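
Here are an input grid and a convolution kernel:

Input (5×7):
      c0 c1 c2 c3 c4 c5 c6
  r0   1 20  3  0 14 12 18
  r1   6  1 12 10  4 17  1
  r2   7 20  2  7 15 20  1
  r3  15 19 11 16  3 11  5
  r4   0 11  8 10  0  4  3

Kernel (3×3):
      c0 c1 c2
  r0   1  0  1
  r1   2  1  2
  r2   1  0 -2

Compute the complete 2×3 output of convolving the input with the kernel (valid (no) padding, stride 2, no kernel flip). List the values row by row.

44 31 72
64 69 37

Output[0,0]: The receptive field on the input at this output position is [1 20 3 / 6 1 12 / 7 20 2]. Elementwise product with the kernel and sum: 1·1 + 3·1 + 6·2 + 1·1 + 12·2 + 7·1 + 2·-2.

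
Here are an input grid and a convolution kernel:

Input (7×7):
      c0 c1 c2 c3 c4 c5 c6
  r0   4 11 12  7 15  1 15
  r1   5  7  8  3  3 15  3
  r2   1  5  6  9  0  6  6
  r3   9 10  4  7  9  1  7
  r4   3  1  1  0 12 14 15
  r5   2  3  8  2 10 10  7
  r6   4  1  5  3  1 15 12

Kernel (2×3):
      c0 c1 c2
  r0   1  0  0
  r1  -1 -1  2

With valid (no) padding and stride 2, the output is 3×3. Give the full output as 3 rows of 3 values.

8 7 3
-10 13 4
14 11 6

Output[0,0]: The receptive field on the input at this output position is [4 11 12 / 5 7 8]. Elementwise product with the kernel and sum: 4·1 + 5·-1 + 7·-1 + 8·2.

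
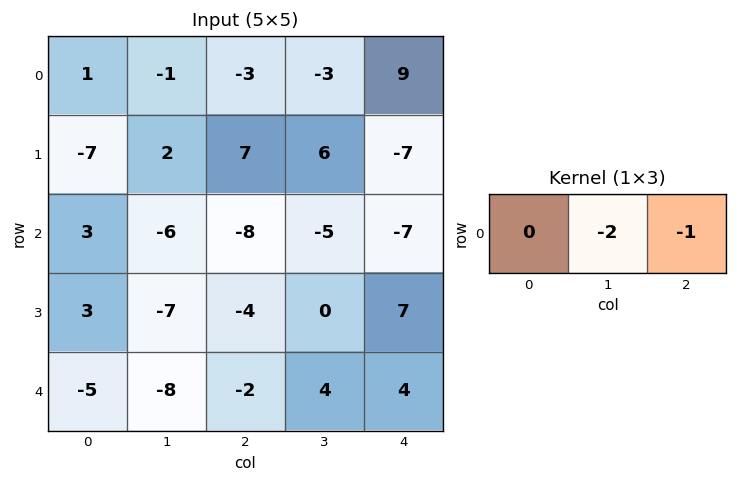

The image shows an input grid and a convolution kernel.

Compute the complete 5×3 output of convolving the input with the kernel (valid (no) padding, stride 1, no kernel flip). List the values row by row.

Output[0,0]: The receptive field on the input at this output position is [1 -1 -3]. Elementwise product with the kernel and sum: -1·-2 + -3·-1.

5 9 -3
-11 -20 -5
20 21 17
18 8 -7
18 0 -12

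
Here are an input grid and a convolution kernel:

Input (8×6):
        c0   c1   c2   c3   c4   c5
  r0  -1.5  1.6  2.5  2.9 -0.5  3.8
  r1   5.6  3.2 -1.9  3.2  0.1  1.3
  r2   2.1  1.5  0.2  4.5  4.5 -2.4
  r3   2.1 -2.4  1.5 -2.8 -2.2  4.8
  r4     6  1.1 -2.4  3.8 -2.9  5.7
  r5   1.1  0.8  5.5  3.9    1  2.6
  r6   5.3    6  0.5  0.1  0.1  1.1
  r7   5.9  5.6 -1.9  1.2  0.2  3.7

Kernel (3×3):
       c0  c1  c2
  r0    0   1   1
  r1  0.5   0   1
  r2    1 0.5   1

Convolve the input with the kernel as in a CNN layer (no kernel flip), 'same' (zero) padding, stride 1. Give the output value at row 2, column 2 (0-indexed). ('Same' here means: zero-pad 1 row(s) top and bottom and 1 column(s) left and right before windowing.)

The receptive field on the zero-padded input at this output position is [3.2 -1.9 3.2 / 1.5 0.2 4.5 / -2.4 1.5 -2.8]. Elementwise product with the kernel and sum: -1.9·1 + 3.2·1 + 1.5·0.5 + 4.5·1 + -2.4·1 + 1.5·0.5 + -2.8·1.

2.1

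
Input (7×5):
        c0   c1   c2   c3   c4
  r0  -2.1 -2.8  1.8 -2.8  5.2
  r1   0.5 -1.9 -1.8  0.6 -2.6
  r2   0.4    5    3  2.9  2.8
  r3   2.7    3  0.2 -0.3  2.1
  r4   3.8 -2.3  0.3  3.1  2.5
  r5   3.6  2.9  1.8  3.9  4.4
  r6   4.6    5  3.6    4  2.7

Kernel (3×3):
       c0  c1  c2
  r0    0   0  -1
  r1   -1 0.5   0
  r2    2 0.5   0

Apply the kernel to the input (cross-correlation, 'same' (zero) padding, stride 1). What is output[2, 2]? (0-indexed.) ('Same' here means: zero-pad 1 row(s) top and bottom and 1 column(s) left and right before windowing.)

2

The receptive field on the zero-padded input at this output position is [-1.9 -1.8 0.6 / 5 3 2.9 / 3 0.2 -0.3]. Elementwise product with the kernel and sum: 0.6·-1 + 5·-1 + 3·0.5 + 3·2 + 0.2·0.5.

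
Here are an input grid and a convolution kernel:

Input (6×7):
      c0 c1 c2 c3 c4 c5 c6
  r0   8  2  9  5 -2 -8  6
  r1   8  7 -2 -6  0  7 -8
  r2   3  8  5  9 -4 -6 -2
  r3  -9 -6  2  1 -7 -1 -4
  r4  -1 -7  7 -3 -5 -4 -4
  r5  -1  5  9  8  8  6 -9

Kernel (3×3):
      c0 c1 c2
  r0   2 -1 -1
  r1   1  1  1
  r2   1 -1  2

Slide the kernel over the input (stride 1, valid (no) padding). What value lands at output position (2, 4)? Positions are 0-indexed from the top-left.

-21

The receptive field on the input at this output position is [-4 -6 -2 / -7 -1 -4 / -5 -4 -4]. Elementwise product with the kernel and sum: -4·2 + -6·-1 + -2·-1 + -7·1 + -1·1 + -4·1 + -5·1 + -4·-1 + -4·2.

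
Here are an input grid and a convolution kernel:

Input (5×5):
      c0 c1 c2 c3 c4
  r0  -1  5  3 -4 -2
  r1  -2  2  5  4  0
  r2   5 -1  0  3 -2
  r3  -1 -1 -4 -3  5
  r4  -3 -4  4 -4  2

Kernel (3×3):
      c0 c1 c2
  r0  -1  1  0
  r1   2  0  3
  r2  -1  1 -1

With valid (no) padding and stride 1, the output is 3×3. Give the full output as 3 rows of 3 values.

11 12 8
18 10 -11
-25 2 0

Output[0,0]: The receptive field on the input at this output position is [-1 5 3 / -2 2 5 / 5 -1 0]. Elementwise product with the kernel and sum: -1·-1 + 5·1 + -2·2 + 5·3 + 5·-1 + -1·1 + 0·-1.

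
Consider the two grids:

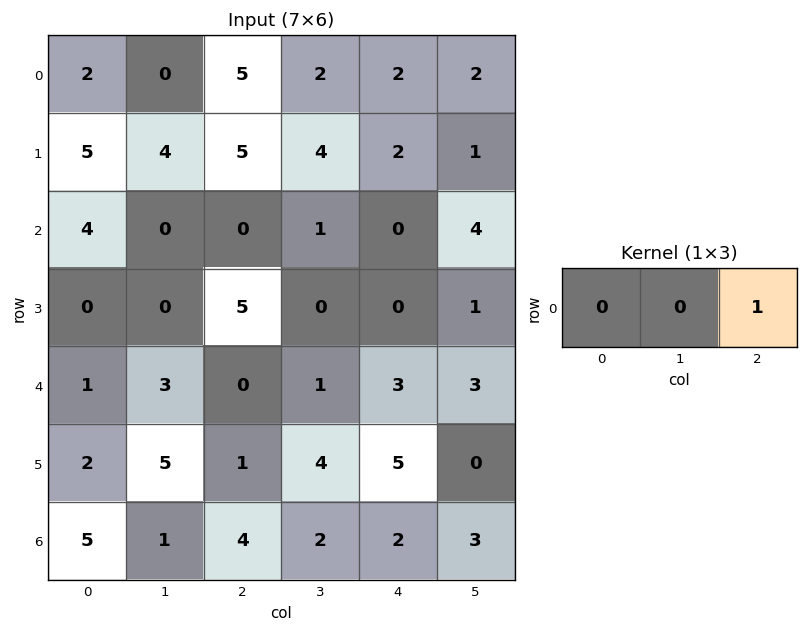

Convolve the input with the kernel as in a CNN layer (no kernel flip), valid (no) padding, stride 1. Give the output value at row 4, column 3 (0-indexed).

3

The receptive field on the input at this output position is [1 3 3]. Elementwise product with the kernel and sum: 3·1.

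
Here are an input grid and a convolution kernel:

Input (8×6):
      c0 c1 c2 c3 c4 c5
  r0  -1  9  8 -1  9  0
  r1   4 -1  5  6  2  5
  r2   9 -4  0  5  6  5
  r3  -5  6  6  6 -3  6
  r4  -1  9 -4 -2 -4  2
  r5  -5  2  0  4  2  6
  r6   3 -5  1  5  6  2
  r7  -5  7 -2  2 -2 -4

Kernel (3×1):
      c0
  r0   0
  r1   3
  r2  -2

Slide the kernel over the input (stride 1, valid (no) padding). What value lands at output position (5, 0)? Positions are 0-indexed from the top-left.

19

The receptive field on the input at this output position is [-5 / 3 / -5]. Elementwise product with the kernel and sum: 3·3 + -5·-2.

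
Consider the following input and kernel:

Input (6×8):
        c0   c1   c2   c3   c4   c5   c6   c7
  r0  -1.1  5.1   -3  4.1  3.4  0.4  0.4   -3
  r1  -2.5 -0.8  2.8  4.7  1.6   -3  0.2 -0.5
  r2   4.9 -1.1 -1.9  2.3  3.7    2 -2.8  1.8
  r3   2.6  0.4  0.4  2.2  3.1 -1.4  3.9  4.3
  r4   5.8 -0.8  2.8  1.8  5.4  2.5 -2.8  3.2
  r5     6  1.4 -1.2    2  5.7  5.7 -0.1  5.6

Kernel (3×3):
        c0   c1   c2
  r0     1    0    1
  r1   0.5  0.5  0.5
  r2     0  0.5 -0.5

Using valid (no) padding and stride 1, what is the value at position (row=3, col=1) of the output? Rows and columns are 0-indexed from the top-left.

The receptive field on the input at this output position is [0.4 0.4 2.2 / -0.8 2.8 1.8 / 1.4 -1.2 2]. Elementwise product with the kernel and sum: 0.4·1 + 2.2·1 + -0.8·0.5 + 2.8·0.5 + 1.8·0.5 + -1.2·0.5 + 2·-0.5.

2.9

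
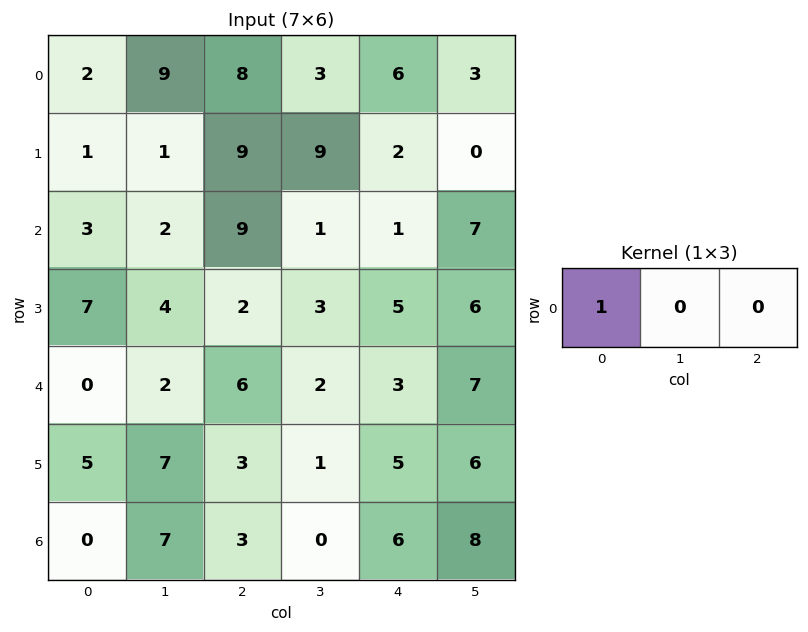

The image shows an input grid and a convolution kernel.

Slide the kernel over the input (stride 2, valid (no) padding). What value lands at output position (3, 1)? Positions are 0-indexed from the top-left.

The receptive field on the input at this output position is [3 0 6]. Elementwise product with the kernel and sum: 3·1.

3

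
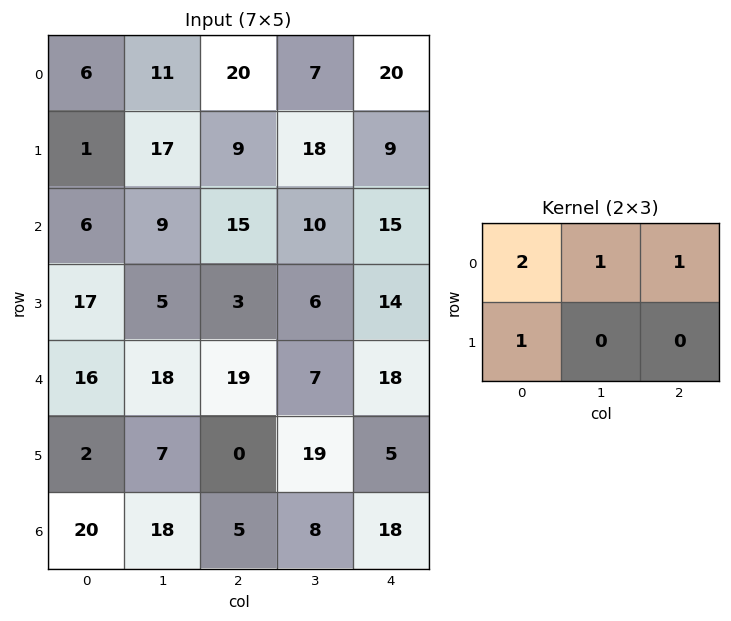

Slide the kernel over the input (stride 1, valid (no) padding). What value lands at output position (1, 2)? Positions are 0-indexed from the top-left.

60

The receptive field on the input at this output position is [9 18 9 / 15 10 15]. Elementwise product with the kernel and sum: 9·2 + 18·1 + 9·1 + 15·1.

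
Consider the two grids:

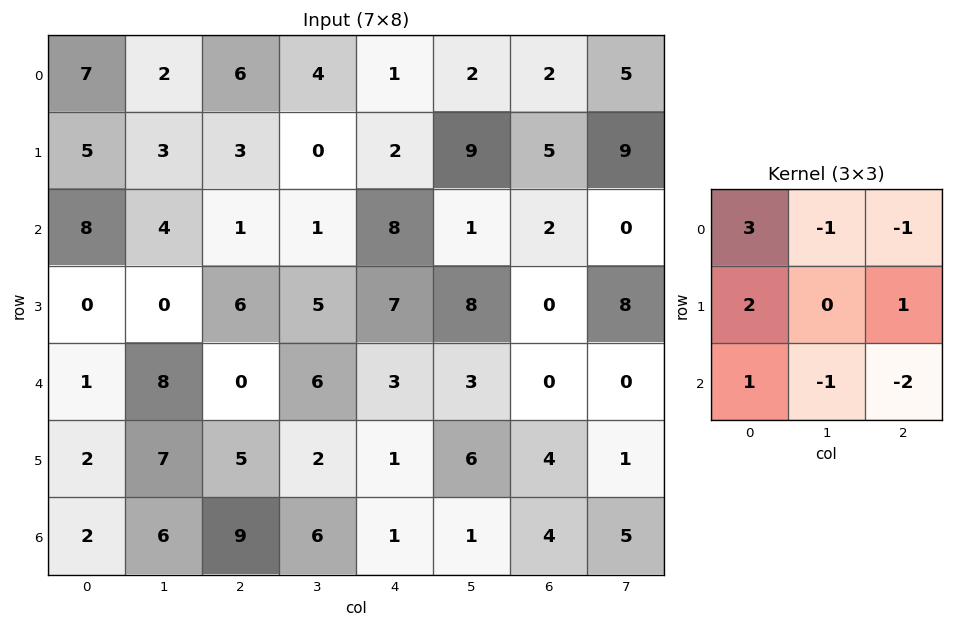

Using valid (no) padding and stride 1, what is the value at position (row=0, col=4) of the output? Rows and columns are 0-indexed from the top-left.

11

The receptive field on the input at this output position is [1 2 2 / 2 9 5 / 8 1 2]. Elementwise product with the kernel and sum: 1·3 + 2·-1 + 2·-1 + 2·2 + 5·1 + 8·1 + 1·-1 + 2·-2.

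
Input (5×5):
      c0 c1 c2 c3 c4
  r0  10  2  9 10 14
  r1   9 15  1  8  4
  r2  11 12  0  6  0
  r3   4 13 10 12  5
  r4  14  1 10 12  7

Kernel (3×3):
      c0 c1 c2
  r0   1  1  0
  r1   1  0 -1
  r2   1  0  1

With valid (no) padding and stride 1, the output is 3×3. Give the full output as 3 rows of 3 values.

Output[0,0]: The receptive field on the input at this output position is [10 2 9 / 9 15 1 / 11 12 0]. Elementwise product with the kernel and sum: 10·1 + 2·1 + 9·1 + 1·-1 + 11·1 + 0·1.
Output[0,1]: The receptive field on the input at this output position is [2 9 10 / 15 1 8 / 12 0 6]. Elementwise product with the kernel and sum: 2·1 + 9·1 + 15·1 + 8·-1 + 12·1 + 6·1.

31 36 16
49 47 24
41 26 28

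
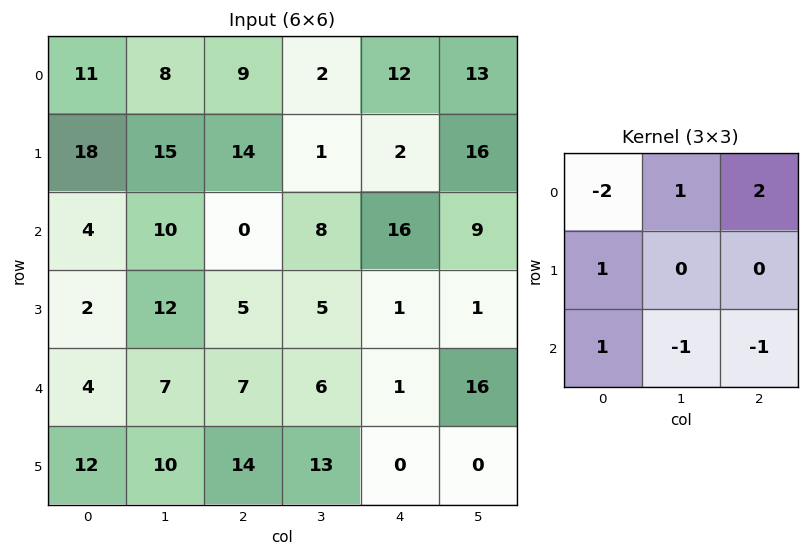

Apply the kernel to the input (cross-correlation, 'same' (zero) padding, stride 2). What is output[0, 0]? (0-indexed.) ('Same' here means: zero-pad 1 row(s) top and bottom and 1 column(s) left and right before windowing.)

The receptive field on the zero-padded input at this output position is [0 0 0 / 0 11 8 / 0 18 15]. Elementwise product with the kernel and sum: 0·-2 + 0·1 + 0·2 + 0·1 + 0·1 + 18·-1 + 15·-1.

-33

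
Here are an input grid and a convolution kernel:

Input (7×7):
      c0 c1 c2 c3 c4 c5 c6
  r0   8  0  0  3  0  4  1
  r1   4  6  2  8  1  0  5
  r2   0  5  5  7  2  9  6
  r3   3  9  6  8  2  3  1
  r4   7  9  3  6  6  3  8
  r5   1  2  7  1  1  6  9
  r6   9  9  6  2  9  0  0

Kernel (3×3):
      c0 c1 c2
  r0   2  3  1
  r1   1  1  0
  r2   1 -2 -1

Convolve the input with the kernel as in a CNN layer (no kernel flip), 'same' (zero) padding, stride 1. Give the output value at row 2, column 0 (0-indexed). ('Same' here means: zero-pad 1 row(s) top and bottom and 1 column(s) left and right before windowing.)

3

The receptive field on the zero-padded input at this output position is [0 4 6 / 0 0 5 / 0 3 9]. Elementwise product with the kernel and sum: 0·2 + 4·3 + 6·1 + 0·1 + 0·1 + 0·1 + 3·-2 + 9·-1.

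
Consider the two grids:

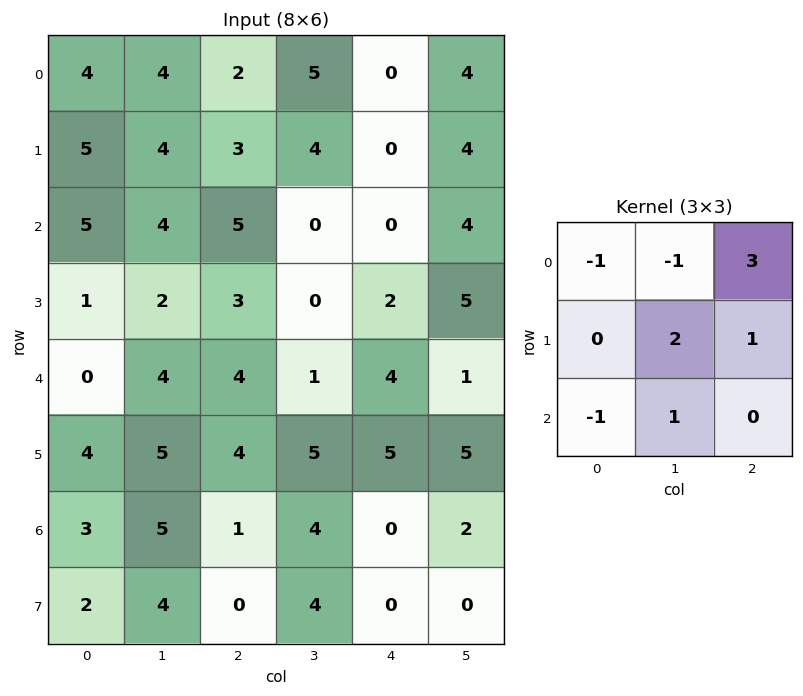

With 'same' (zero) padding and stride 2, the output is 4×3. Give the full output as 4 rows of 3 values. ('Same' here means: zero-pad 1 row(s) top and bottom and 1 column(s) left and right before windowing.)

17 8 0
22 16 14
13 3 22
24 8 3

Output[0,0]: The receptive field on the zero-padded input at this output position is [0 0 0 / 0 4 4 / 0 5 4]. Elementwise product with the kernel and sum: 0·-1 + 0·-1 + 0·3 + 4·2 + 4·1 + 0·-1 + 5·1.
Output[0,1]: The receptive field on the zero-padded input at this output position is [0 0 0 / 4 2 5 / 4 3 4]. Elementwise product with the kernel and sum: 0·-1 + 0·-1 + 0·3 + 2·2 + 5·1 + 4·-1 + 3·1.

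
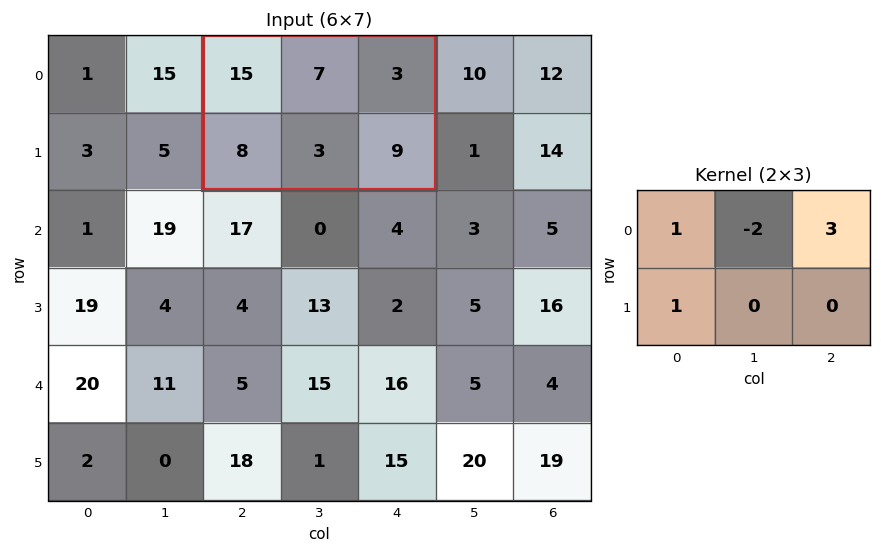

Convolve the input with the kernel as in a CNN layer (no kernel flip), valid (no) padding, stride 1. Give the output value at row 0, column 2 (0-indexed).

18

The receptive field on the input at this output position is [15 7 3 / 8 3 9]. Elementwise product with the kernel and sum: 15·1 + 7·-2 + 3·3 + 8·1.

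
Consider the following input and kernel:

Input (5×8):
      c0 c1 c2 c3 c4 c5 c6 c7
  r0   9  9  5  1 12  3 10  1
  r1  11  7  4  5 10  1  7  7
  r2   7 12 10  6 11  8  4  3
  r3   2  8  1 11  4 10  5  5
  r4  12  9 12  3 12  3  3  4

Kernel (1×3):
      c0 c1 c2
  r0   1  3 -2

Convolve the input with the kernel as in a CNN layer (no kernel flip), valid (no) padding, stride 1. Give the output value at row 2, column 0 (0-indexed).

The receptive field on the input at this output position is [7 12 10]. Elementwise product with the kernel and sum: 7·1 + 12·3 + 10·-2.

23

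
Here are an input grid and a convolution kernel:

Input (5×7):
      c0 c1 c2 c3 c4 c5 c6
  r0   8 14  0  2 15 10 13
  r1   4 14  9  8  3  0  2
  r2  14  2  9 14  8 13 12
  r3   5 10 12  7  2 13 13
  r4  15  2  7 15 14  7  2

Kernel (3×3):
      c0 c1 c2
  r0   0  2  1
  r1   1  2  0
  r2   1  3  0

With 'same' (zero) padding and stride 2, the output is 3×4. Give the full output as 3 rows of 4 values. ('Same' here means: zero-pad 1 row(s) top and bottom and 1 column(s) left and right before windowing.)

Output[0,0]: The receptive field on the zero-padded input at this output position is [0 0 0 / 0 8 14 / 0 4 14]. Elementwise product with the kernel and sum: 0·2 + 0·1 + 0·1 + 8·2 + 0·1 + 4·3.
Output[0,1]: The receptive field on the zero-padded input at this output position is [0 0 0 / 14 0 2 / 14 9 8]. Elementwise product with the kernel and sum: 0·2 + 0·1 + 14·1 + 0·2 + 14·1 + 9·3.

28 55 49 42
65 92 49 93
50 47 60 37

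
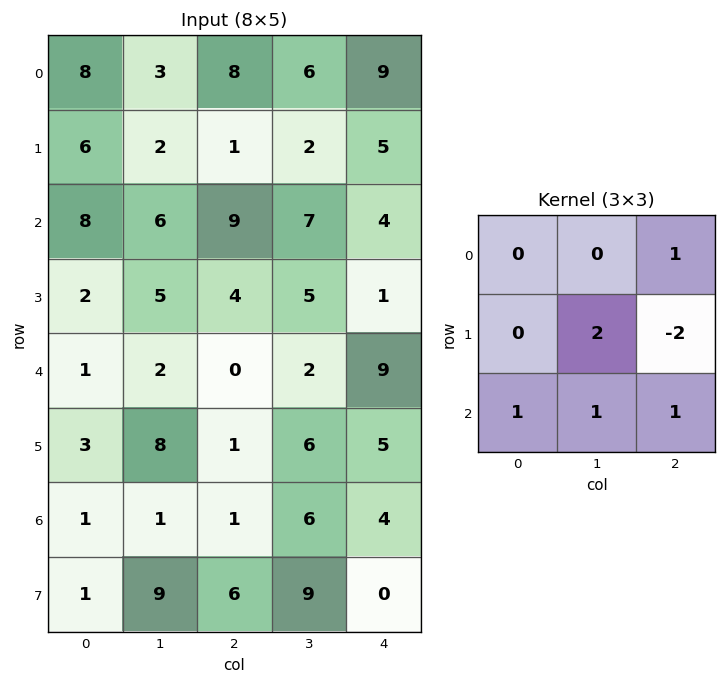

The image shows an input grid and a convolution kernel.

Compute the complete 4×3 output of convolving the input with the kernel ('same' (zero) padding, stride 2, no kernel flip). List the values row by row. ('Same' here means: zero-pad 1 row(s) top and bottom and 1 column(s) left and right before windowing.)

18 9 25
13 20 14
14 16 29
18 20 17

Output[0,0]: The receptive field on the zero-padded input at this output position is [0 0 0 / 0 8 3 / 0 6 2]. Elementwise product with the kernel and sum: 0·1 + 8·2 + 3·-2 + 0·1 + 6·1 + 2·1.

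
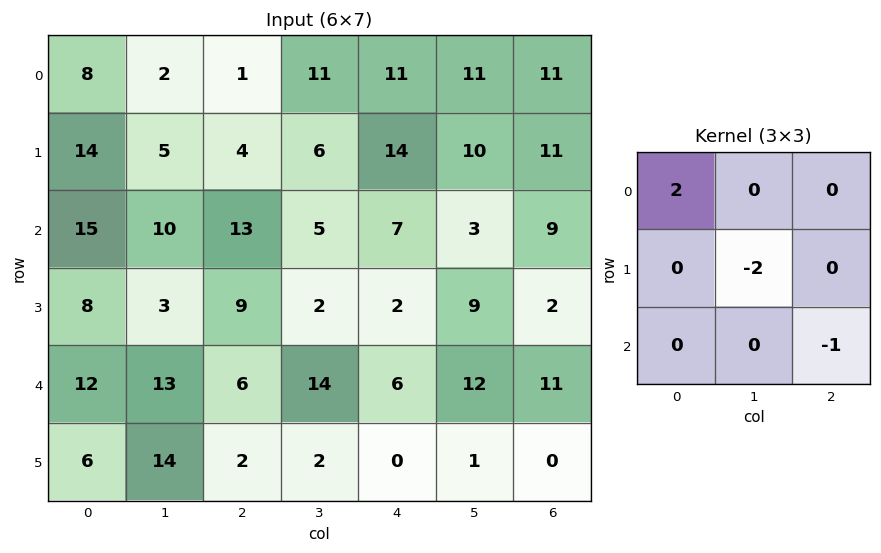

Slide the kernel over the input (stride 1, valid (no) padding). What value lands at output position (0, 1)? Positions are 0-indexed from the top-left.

The receptive field on the input at this output position is [2 1 11 / 5 4 6 / 10 13 5]. Elementwise product with the kernel and sum: 2·2 + 4·-2 + 5·-1.

-9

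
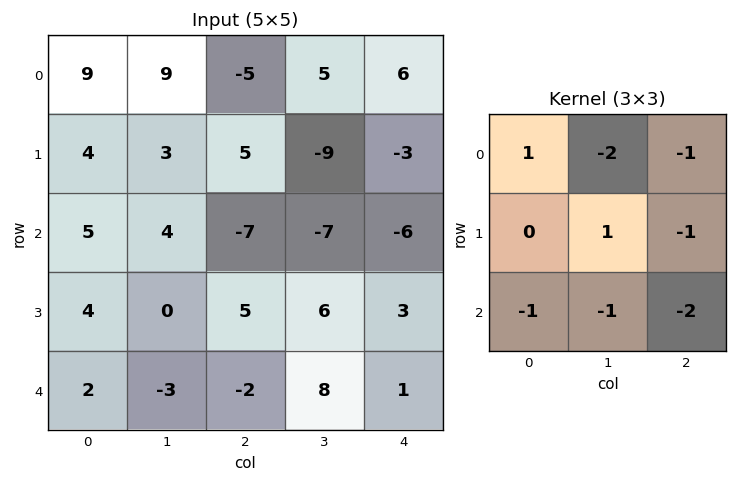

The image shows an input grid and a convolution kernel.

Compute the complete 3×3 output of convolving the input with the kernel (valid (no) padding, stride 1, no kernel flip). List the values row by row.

-1 45 -1
-10 -15 8
4 13 8

Output[0,0]: The receptive field on the input at this output position is [9 9 -5 / 4 3 5 / 5 4 -7]. Elementwise product with the kernel and sum: 9·1 + 9·-2 + -5·-1 + 3·1 + 5·-1 + 5·-1 + 4·-1 + -7·-2.
Output[0,1]: The receptive field on the input at this output position is [9 -5 5 / 3 5 -9 / 4 -7 -7]. Elementwise product with the kernel and sum: 9·1 + -5·-2 + 5·-1 + 5·1 + -9·-1 + 4·-1 + -7·-1 + -7·-2.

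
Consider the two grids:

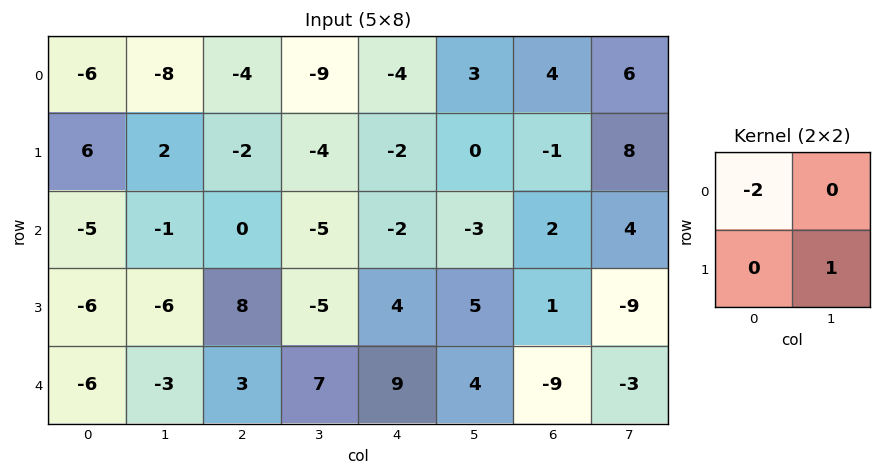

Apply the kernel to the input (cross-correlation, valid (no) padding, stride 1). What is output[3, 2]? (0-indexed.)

The receptive field on the input at this output position is [8 -5 / 3 7]. Elementwise product with the kernel and sum: 8·-2 + 7·1.

-9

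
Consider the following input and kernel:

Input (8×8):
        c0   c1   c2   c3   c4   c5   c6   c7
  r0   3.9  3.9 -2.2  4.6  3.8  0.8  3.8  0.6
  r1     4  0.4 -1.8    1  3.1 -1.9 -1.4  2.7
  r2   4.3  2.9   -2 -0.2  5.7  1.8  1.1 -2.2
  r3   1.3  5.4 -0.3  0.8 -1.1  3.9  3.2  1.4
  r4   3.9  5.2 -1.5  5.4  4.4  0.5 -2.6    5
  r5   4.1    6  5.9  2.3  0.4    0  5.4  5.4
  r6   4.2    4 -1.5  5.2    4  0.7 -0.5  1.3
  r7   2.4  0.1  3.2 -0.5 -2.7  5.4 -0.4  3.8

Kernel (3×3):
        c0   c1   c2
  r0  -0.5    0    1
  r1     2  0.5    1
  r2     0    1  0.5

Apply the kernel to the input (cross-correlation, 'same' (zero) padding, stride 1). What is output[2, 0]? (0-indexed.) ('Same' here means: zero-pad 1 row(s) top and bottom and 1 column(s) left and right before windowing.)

9.45

The receptive field on the zero-padded input at this output position is [0 4 0.4 / 0 4.3 2.9 / 0 1.3 5.4]. Elementwise product with the kernel and sum: 0·-0.5 + 0.4·1 + 0·2 + 4.3·0.5 + 2.9·1 + 1.3·1 + 5.4·0.5.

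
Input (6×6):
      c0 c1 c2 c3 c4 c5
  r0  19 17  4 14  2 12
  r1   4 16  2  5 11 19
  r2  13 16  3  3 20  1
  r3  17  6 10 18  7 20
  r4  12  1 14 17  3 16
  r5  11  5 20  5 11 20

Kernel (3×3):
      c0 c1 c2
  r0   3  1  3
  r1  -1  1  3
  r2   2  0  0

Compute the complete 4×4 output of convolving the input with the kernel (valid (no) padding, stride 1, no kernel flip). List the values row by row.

130 130 74 149
80 73 124 139
107 120 129 115
140 156 121 165

Output[0,0]: The receptive field on the input at this output position is [19 17 4 / 4 16 2 / 13 16 3]. Elementwise product with the kernel and sum: 19·3 + 17·1 + 4·3 + 4·-1 + 16·1 + 2·3 + 13·2.
Output[0,1]: The receptive field on the input at this output position is [17 4 14 / 16 2 5 / 16 3 3]. Elementwise product with the kernel and sum: 17·3 + 4·1 + 14·3 + 16·-1 + 2·1 + 5·3 + 16·2.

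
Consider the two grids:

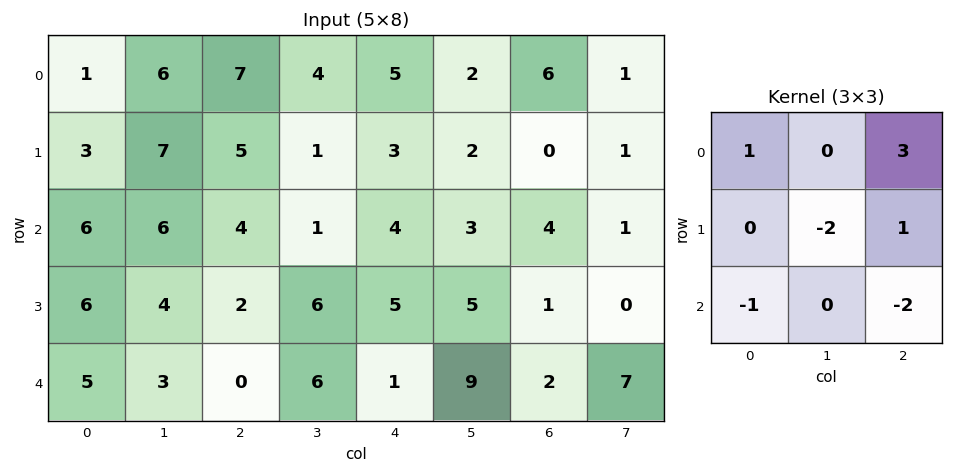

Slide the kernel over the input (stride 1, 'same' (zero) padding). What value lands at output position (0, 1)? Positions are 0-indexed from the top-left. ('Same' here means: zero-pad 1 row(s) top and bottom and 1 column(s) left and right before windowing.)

The receptive field on the zero-padded input at this output position is [0 0 0 / 1 6 7 / 3 7 5]. Elementwise product with the kernel and sum: 0·1 + 0·3 + 6·-2 + 7·1 + 3·-1 + 5·-2.

-18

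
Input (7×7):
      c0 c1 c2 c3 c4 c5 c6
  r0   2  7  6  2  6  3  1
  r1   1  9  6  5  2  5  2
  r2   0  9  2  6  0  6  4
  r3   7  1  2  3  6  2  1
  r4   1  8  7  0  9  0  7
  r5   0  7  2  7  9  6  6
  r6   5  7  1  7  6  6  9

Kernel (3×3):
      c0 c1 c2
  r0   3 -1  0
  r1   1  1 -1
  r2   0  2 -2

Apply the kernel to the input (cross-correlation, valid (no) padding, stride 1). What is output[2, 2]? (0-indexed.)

The receptive field on the input at this output position is [2 6 0 / 2 3 6 / 7 0 9]. Elementwise product with the kernel and sum: 2·3 + 6·-1 + 2·1 + 3·1 + 6·-1 + 0·2 + 9·-2.

-19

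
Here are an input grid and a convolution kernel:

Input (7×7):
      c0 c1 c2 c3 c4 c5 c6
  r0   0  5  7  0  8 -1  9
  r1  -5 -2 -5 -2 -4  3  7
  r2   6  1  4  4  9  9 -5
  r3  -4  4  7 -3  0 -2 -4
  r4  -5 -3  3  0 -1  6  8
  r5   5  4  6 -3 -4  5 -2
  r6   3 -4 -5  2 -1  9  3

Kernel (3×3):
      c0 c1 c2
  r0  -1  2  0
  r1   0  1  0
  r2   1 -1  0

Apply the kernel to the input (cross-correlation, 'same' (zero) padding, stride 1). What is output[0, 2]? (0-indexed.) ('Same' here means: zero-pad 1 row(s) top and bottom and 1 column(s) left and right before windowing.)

The receptive field on the zero-padded input at this output position is [0 0 0 / 5 7 0 / -2 -5 -2]. Elementwise product with the kernel and sum: 0·-1 + 0·2 + 7·1 + -2·1 + -5·-1.

10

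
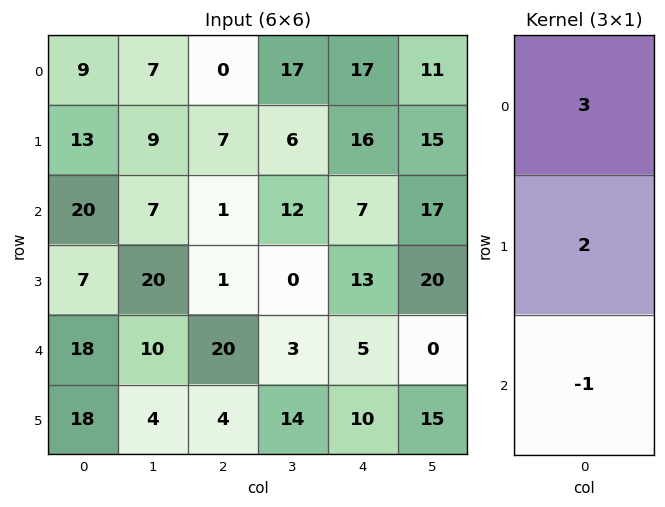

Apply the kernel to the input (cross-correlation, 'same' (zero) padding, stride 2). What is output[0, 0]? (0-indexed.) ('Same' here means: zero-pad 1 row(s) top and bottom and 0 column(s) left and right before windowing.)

The receptive field on the zero-padded input at this output position is [0 / 9 / 13]. Elementwise product with the kernel and sum: 0·3 + 9·2 + 13·-1.

5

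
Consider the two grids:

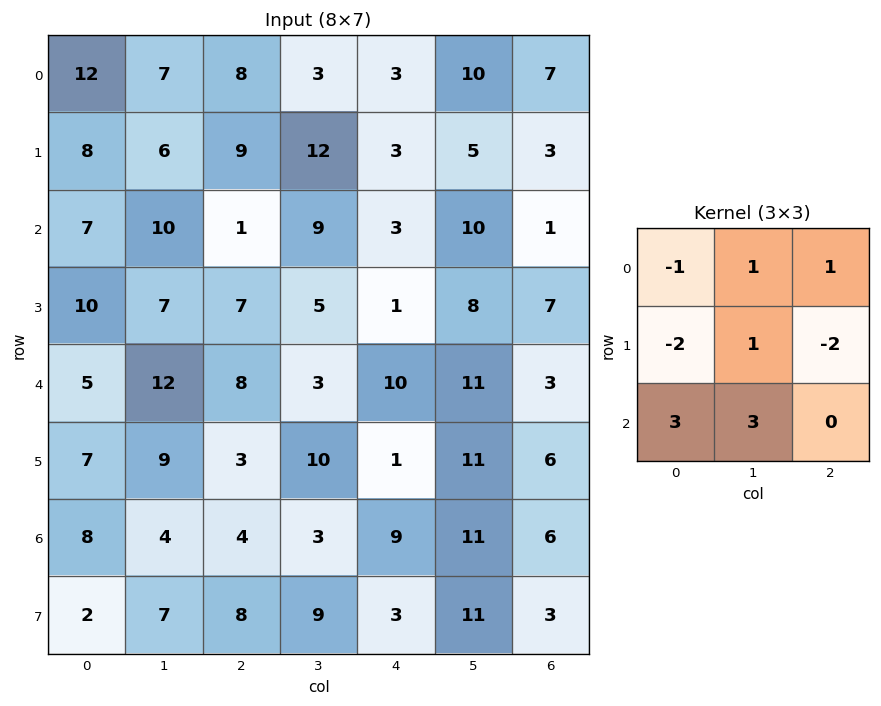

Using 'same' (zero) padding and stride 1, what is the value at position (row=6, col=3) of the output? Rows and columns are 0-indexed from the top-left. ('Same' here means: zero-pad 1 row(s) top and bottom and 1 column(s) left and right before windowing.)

36

The receptive field on the zero-padded input at this output position is [3 10 1 / 4 3 9 / 8 9 3]. Elementwise product with the kernel and sum: 3·-1 + 10·1 + 1·1 + 4·-2 + 3·1 + 9·-2 + 8·3 + 9·3.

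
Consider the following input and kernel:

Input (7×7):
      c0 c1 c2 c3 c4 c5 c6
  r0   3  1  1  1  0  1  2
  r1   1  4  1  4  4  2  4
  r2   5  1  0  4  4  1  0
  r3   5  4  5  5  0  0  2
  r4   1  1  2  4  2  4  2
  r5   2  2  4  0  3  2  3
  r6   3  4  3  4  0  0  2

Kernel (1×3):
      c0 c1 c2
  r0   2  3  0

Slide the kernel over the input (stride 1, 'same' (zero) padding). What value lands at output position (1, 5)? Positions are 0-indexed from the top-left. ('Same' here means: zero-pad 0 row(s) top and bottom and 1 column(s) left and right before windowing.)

14

The receptive field on the zero-padded input at this output position is [4 2 4]. Elementwise product with the kernel and sum: 4·2 + 2·3.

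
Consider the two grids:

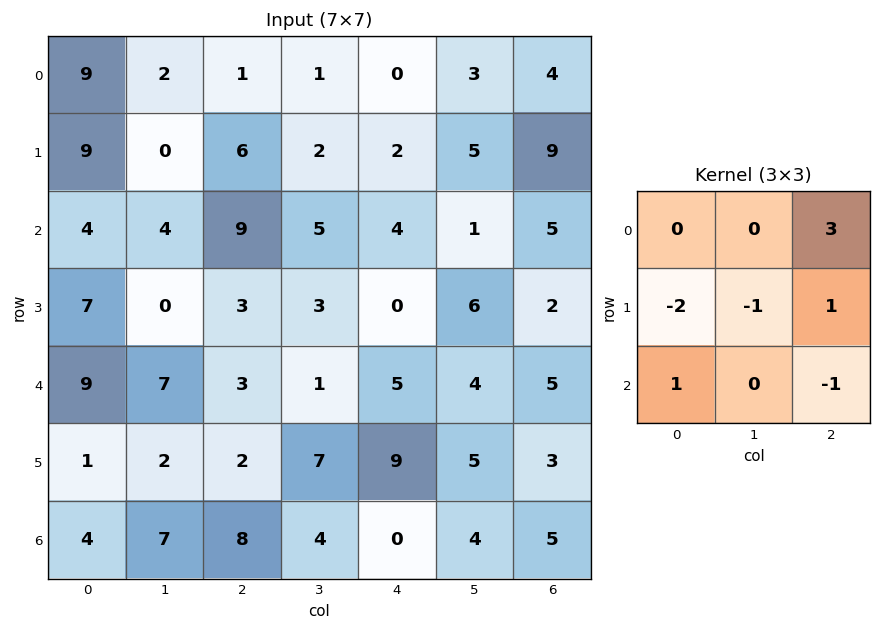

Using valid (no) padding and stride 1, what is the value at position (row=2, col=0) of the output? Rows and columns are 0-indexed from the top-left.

The receptive field on the input at this output position is [4 4 9 / 7 0 3 / 9 7 3]. Elementwise product with the kernel and sum: 9·3 + 7·-2 + 0·-1 + 3·1 + 9·1 + 3·-1.

22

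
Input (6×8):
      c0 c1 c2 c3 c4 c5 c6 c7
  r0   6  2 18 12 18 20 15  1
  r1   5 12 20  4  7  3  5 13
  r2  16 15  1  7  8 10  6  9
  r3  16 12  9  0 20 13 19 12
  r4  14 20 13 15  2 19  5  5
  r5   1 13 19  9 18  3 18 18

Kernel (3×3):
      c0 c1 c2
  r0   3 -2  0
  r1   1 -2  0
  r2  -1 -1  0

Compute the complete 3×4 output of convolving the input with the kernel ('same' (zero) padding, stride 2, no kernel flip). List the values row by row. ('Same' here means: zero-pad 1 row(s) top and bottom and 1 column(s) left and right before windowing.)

Output[0,0]: The receptive field on the zero-padded input at this output position is [0 0 0 / 0 6 2 / 0 5 12]. Elementwise product with the kernel and sum: 0·3 + 0·-2 + 0·1 + 6·-2 + 0·-1 + 5·-1.

-17 -66 -35 -18
-58 -12 -31 -35
-61 -20 -56 -11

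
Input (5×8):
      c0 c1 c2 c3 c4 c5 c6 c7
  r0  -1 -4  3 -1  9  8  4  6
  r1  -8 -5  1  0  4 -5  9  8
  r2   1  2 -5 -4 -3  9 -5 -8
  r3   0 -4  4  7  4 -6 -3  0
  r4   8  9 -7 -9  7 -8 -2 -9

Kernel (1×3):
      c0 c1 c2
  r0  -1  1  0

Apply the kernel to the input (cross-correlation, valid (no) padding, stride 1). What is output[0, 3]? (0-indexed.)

The receptive field on the input at this output position is [-1 9 8]. Elementwise product with the kernel and sum: -1·-1 + 9·1.

10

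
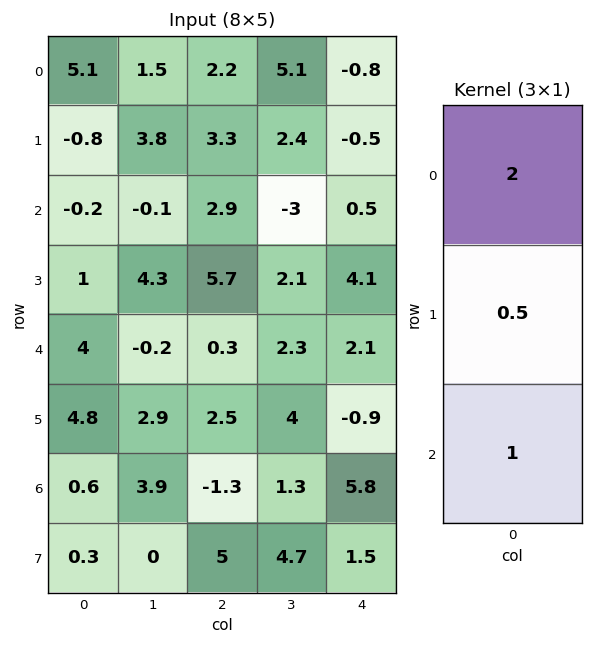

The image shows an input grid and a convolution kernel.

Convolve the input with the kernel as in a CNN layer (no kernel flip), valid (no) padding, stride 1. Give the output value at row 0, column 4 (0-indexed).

-1.35

The receptive field on the input at this output position is [-0.8 / -0.5 / 0.5]. Elementwise product with the kernel and sum: -0.8·2 + -0.5·0.5 + 0.5·1.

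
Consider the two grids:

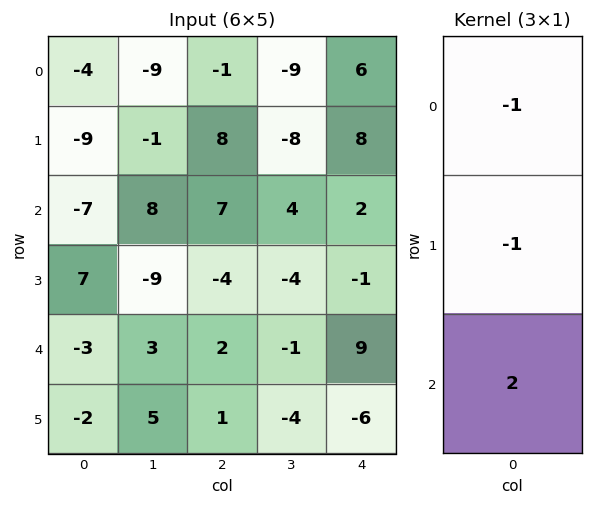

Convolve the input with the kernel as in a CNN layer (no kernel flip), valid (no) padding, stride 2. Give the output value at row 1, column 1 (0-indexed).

1

The receptive field on the input at this output position is [7 / -4 / 2]. Elementwise product with the kernel and sum: 7·-1 + -4·-1 + 2·2.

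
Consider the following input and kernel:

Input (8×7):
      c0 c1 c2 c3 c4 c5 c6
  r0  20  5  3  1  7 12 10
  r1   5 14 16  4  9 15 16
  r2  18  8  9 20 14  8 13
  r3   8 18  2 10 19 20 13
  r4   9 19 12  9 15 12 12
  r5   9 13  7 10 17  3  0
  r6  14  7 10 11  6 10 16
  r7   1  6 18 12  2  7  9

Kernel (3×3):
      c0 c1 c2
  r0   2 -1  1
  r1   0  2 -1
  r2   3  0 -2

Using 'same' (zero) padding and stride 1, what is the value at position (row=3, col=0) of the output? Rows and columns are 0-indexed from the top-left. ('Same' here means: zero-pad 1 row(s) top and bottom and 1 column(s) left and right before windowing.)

The receptive field on the zero-padded input at this output position is [0 18 8 / 0 8 18 / 0 9 19]. Elementwise product with the kernel and sum: 0·2 + 18·-1 + 8·1 + 8·2 + 18·-1 + 0·3 + 19·-2.

-50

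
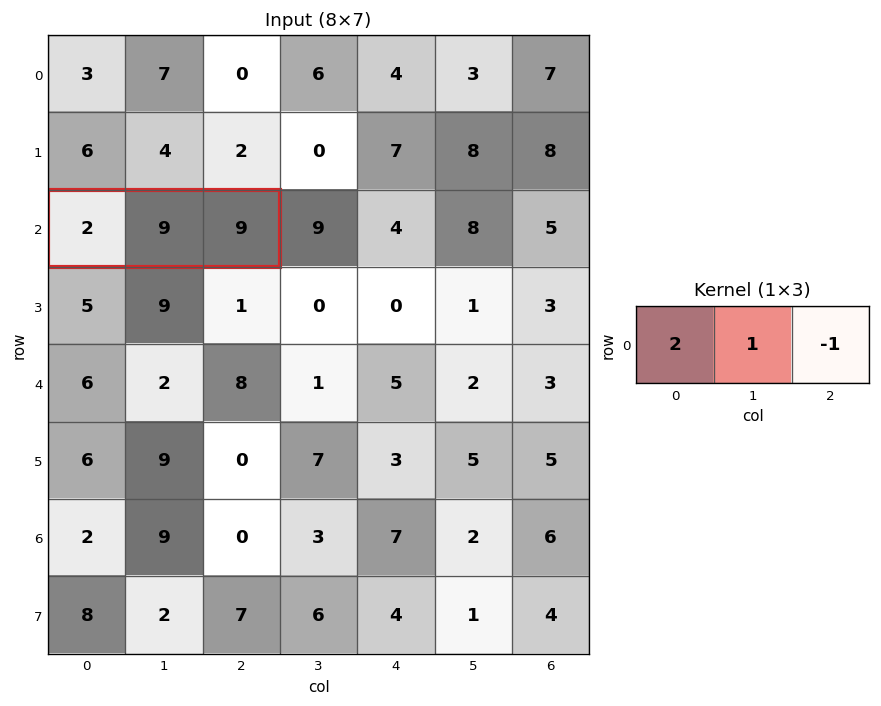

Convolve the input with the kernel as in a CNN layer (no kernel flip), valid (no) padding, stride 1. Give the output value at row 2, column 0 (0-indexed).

4

The receptive field on the input at this output position is [2 9 9]. Elementwise product with the kernel and sum: 2·2 + 9·1 + 9·-1.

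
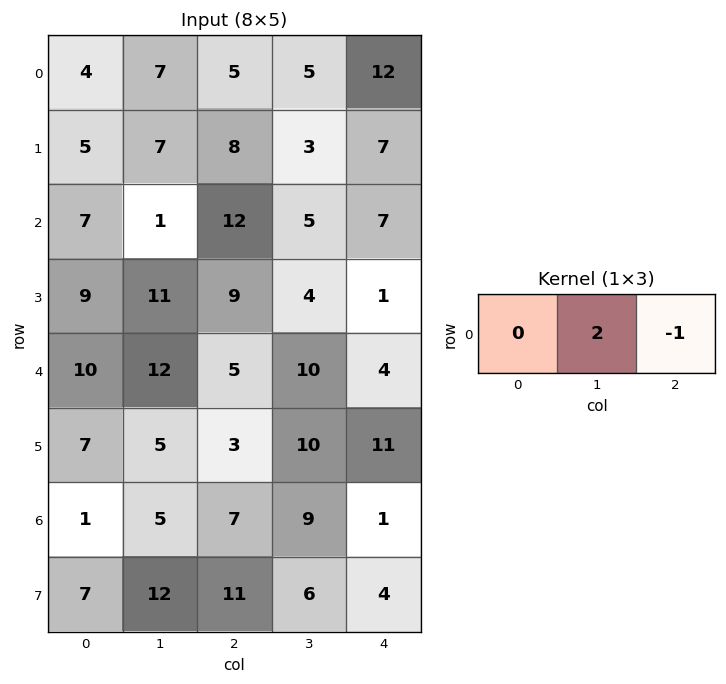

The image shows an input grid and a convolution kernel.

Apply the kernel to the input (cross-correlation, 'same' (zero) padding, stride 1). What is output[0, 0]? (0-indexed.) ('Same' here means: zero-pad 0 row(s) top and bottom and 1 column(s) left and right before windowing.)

1

The receptive field on the zero-padded input at this output position is [0 4 7]. Elementwise product with the kernel and sum: 4·2 + 7·-1.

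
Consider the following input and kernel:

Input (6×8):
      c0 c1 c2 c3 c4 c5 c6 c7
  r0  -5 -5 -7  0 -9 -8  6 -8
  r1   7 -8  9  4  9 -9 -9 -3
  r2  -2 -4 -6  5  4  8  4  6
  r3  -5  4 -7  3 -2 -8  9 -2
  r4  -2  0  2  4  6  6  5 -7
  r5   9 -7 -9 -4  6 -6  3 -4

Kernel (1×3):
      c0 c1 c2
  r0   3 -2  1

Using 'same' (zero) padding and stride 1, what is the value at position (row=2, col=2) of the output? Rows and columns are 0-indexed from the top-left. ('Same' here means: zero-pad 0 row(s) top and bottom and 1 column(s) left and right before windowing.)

The receptive field on the zero-padded input at this output position is [-4 -6 5]. Elementwise product with the kernel and sum: -4·3 + -6·-2 + 5·1.

5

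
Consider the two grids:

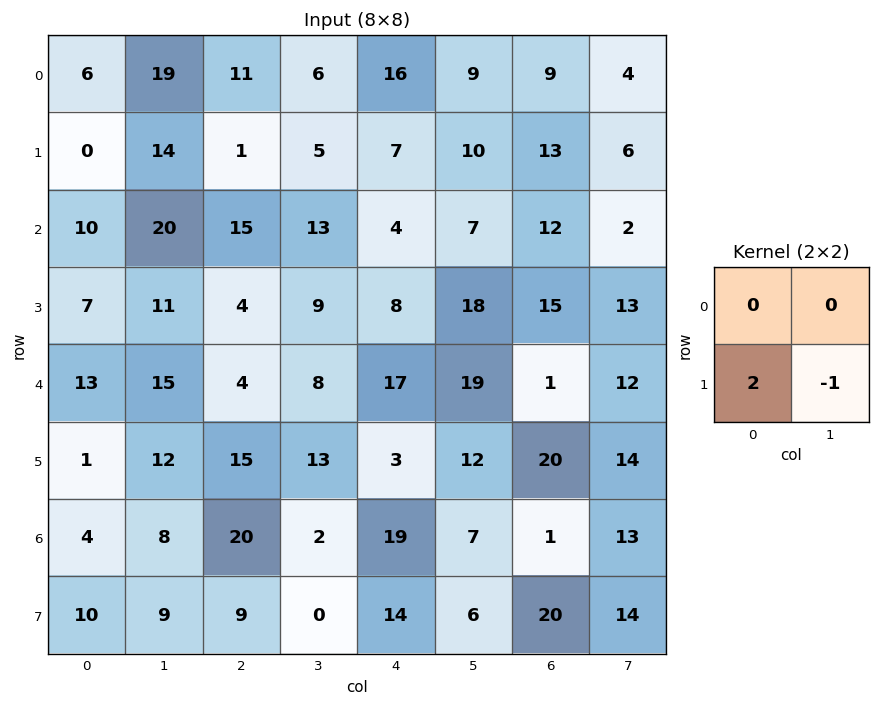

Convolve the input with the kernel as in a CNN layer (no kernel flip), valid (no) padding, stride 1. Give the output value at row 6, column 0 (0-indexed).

11

The receptive field on the input at this output position is [4 8 / 10 9]. Elementwise product with the kernel and sum: 10·2 + 9·-1.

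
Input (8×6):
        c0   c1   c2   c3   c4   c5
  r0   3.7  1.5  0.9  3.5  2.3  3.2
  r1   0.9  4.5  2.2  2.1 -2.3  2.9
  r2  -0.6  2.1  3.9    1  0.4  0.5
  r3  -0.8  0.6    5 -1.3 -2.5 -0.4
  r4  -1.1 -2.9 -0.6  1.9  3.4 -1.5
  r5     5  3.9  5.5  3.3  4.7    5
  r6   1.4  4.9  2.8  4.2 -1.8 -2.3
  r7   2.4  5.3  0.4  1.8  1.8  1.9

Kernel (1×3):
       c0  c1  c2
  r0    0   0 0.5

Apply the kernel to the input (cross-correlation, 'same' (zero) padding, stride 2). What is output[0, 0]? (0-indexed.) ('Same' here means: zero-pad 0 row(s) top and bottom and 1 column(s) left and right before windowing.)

0.75

The receptive field on the zero-padded input at this output position is [0 3.7 1.5]. Elementwise product with the kernel and sum: 1.5·0.5.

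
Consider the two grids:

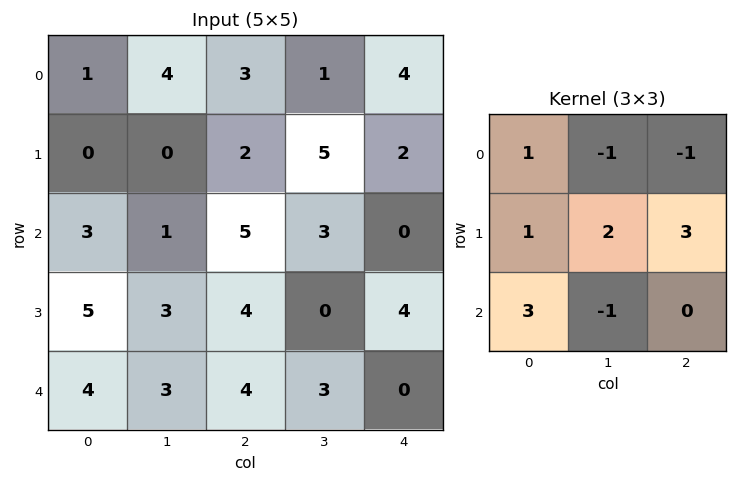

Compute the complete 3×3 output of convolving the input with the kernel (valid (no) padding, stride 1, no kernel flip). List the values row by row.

Output[0,0]: The receptive field on the input at this output position is [1 4 3 / 0 0 2 / 3 1 5]. Elementwise product with the kernel and sum: 1·1 + 4·-1 + 3·-1 + 0·1 + 0·2 + 2·3 + 3·3 + 1·-1.
Output[0,1]: The receptive field on the input at this output position is [4 3 1 / 0 2 5 / 1 5 3]. Elementwise product with the kernel and sum: 4·1 + 3·-1 + 1·-1 + 0·1 + 2·2 + 5·3 + 1·3 + 5·-1.

8 17 28
30 18 18
29 9 27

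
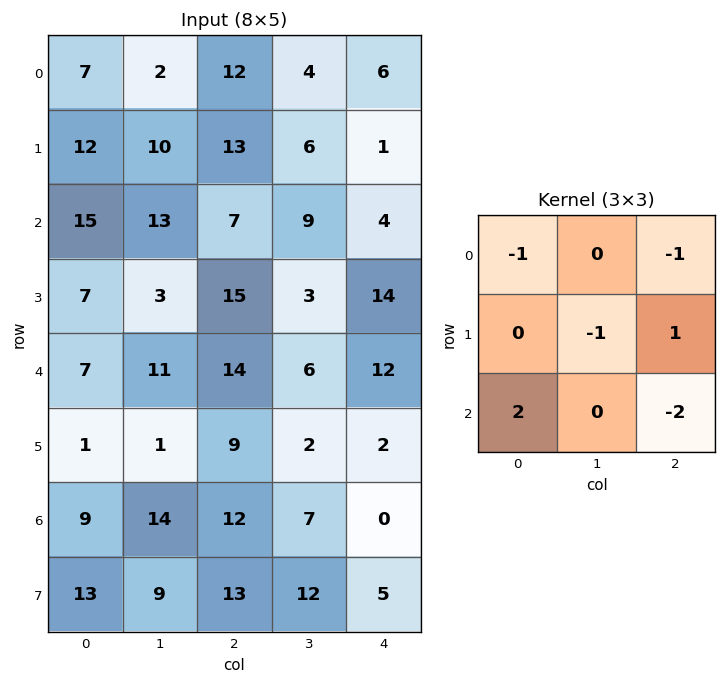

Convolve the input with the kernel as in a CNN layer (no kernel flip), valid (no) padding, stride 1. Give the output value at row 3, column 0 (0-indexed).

The receptive field on the input at this output position is [7 3 15 / 7 11 14 / 1 1 9]. Elementwise product with the kernel and sum: 7·-1 + 15·-1 + 11·-1 + 14·1 + 1·2 + 9·-2.

-35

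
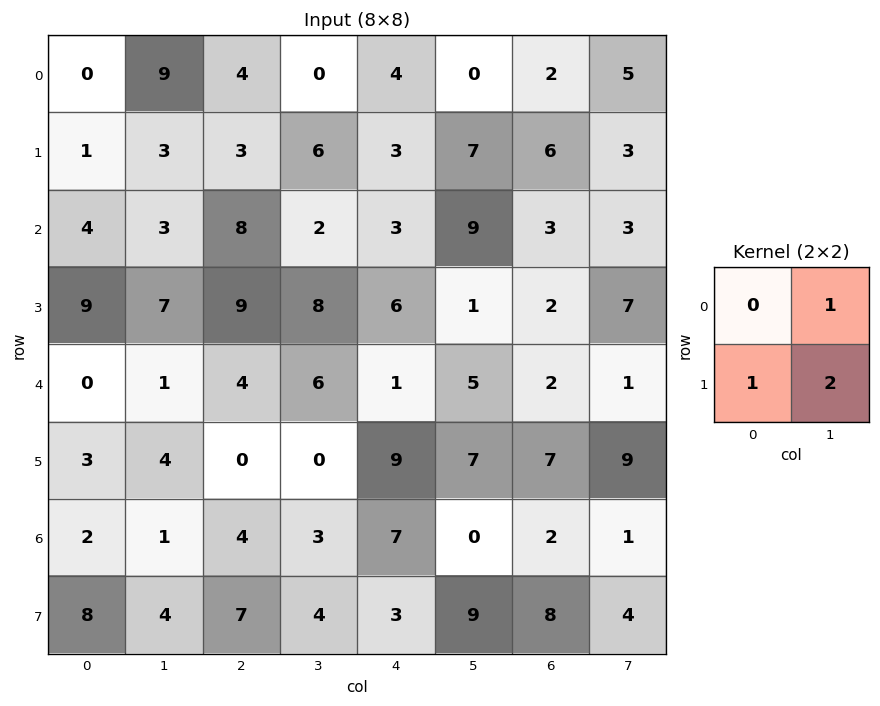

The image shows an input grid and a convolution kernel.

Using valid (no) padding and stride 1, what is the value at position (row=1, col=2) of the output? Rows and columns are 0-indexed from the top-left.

18

The receptive field on the input at this output position is [3 6 / 8 2]. Elementwise product with the kernel and sum: 6·1 + 8·1 + 2·2.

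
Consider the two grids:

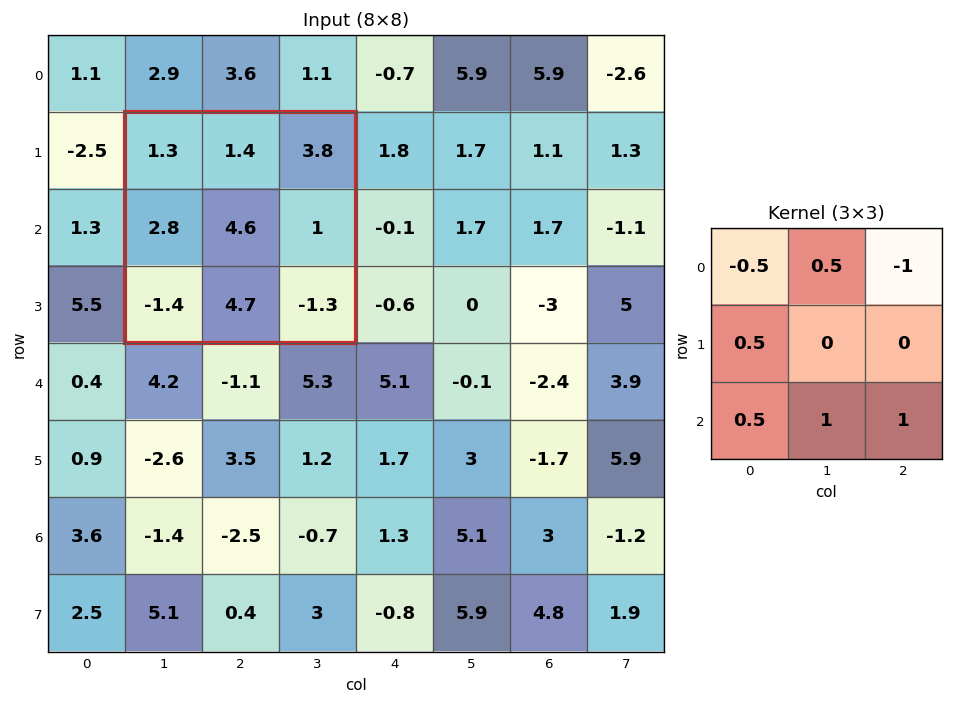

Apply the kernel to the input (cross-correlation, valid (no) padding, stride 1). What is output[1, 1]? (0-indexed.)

The receptive field on the input at this output position is [1.3 1.4 3.8 / 2.8 4.6 1 / -1.4 4.7 -1.3]. Elementwise product with the kernel and sum: 1.3·-0.5 + 1.4·0.5 + 3.8·-1 + 2.8·0.5 + -1.4·0.5 + 4.7·1 + -1.3·1.

0.35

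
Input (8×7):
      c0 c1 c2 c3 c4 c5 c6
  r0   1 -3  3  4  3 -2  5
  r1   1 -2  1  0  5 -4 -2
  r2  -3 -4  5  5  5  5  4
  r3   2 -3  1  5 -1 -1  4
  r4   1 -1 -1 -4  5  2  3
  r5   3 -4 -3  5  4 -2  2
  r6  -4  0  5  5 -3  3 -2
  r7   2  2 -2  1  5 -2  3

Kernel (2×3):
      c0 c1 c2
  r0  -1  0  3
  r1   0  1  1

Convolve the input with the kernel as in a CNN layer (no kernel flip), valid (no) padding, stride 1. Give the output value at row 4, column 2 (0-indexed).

The receptive field on the input at this output position is [-1 -4 5 / -3 5 4]. Elementwise product with the kernel and sum: -1·-1 + 5·3 + 5·1 + 4·1.

25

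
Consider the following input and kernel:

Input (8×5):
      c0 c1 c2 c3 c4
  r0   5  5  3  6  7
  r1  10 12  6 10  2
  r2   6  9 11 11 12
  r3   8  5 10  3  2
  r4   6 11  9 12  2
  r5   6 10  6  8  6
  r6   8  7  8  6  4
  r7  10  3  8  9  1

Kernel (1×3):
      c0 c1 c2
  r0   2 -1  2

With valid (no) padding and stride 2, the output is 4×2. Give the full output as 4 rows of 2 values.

11 14
25 35
19 10
25 18

Output[0,0]: The receptive field on the input at this output position is [5 5 3]. Elementwise product with the kernel and sum: 5·2 + 5·-1 + 3·2.
Output[0,1]: The receptive field on the input at this output position is [3 6 7]. Elementwise product with the kernel and sum: 3·2 + 6·-1 + 7·2.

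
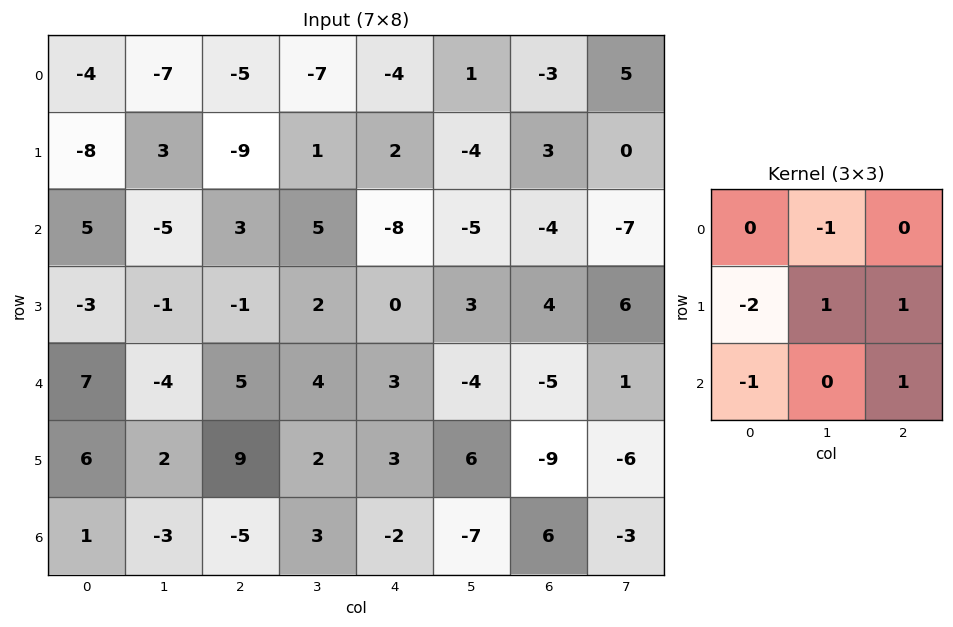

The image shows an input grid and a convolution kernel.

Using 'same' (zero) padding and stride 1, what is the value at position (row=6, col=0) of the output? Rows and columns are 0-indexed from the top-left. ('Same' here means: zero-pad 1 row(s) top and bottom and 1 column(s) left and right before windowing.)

-8

The receptive field on the zero-padded input at this output position is [0 6 2 / 0 1 -3 / 0 0 0]. Elementwise product with the kernel and sum: 6·-1 + 0·-2 + 1·1 + -3·1 + 0·-1 + 0·1.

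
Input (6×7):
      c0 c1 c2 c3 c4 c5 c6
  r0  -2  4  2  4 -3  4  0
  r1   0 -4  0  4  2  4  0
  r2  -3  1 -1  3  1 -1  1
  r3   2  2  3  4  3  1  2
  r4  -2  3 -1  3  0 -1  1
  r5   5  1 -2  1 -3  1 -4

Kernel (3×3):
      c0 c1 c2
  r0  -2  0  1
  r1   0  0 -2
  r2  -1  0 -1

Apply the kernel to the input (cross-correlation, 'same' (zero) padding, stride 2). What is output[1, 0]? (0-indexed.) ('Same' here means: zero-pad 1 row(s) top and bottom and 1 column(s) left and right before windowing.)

-8

The receptive field on the zero-padded input at this output position is [0 0 -4 / 0 -3 1 / 0 2 2]. Elementwise product with the kernel and sum: 0·-2 + -4·1 + 1·-2 + 0·-1 + 2·-1.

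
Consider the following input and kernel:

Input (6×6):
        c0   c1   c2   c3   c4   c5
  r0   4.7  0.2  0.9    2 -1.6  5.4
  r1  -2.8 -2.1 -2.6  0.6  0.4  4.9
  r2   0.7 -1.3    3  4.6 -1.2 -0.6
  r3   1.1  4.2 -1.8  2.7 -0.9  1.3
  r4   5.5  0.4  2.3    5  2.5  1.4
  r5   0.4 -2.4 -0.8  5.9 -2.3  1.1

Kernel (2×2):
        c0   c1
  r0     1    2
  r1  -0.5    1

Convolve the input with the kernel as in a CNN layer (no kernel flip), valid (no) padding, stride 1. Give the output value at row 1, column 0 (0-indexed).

-8.65

The receptive field on the input at this output position is [-2.8 -2.1 / 0.7 -1.3]. Elementwise product with the kernel and sum: -2.8·1 + -2.1·2 + 0.7·-0.5 + -1.3·1.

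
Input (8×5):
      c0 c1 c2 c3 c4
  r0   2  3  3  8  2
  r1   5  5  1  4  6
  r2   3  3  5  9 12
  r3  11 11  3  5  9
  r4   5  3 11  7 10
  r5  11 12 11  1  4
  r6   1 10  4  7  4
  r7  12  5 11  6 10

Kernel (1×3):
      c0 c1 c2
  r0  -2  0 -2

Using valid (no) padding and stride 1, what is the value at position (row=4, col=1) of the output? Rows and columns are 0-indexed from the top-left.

The receptive field on the input at this output position is [3 11 7]. Elementwise product with the kernel and sum: 3·-2 + 7·-2.

-20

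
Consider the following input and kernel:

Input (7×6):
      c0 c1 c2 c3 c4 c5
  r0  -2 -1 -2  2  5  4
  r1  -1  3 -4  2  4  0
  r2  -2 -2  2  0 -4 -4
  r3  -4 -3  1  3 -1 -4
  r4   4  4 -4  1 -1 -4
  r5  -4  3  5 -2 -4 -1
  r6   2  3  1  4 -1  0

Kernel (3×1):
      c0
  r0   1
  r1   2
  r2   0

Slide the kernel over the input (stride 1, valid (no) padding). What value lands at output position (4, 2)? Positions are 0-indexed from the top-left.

The receptive field on the input at this output position is [-4 / 5 / 1]. Elementwise product with the kernel and sum: -4·1 + 5·2.

6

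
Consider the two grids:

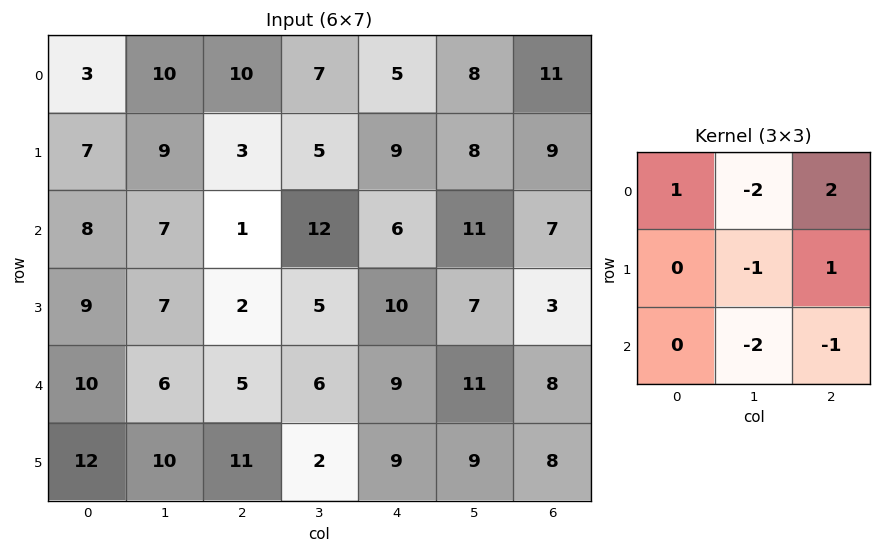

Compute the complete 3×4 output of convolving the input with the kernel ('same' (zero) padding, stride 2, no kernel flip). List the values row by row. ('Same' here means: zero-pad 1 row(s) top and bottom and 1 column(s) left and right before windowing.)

-16 -14 -23 -29
-22 15 -19 -23
-42 -10 -26 -23

Output[0,0]: The receptive field on the zero-padded input at this output position is [0 0 0 / 0 3 10 / 0 7 9]. Elementwise product with the kernel and sum: 0·1 + 0·-2 + 0·2 + 3·-1 + 10·1 + 7·-2 + 9·-1.
Output[0,1]: The receptive field on the zero-padded input at this output position is [0 0 0 / 10 10 7 / 9 3 5]. Elementwise product with the kernel and sum: 0·1 + 0·-2 + 0·2 + 10·-1 + 7·1 + 3·-2 + 5·-1.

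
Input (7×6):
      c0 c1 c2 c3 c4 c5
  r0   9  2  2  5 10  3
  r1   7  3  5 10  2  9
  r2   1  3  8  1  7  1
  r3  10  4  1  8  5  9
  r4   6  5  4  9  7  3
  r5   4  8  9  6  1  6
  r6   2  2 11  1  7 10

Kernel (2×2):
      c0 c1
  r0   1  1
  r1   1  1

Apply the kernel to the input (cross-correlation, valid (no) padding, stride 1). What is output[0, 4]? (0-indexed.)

The receptive field on the input at this output position is [10 3 / 2 9]. Elementwise product with the kernel and sum: 10·1 + 3·1 + 2·1 + 9·1.

24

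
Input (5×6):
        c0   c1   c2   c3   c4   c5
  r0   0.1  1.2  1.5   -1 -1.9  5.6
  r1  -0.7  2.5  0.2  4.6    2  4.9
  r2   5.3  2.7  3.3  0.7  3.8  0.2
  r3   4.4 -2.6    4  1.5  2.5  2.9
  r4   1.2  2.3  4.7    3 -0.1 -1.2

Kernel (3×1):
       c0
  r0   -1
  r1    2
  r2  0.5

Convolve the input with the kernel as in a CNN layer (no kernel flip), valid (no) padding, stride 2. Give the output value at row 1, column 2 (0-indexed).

1.15

The receptive field on the input at this output position is [3.8 / 2.5 / -0.1]. Elementwise product with the kernel and sum: 3.8·-1 + 2.5·2 + -0.1·0.5.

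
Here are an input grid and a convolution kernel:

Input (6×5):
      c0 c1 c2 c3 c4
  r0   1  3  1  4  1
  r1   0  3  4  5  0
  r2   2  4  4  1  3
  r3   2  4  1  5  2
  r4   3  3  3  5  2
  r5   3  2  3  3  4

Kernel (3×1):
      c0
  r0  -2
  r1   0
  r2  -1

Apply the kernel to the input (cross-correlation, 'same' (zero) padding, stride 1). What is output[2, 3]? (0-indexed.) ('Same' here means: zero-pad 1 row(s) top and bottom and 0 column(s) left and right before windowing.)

-15

The receptive field on the zero-padded input at this output position is [5 / 1 / 5]. Elementwise product with the kernel and sum: 5·-2 + 5·-1.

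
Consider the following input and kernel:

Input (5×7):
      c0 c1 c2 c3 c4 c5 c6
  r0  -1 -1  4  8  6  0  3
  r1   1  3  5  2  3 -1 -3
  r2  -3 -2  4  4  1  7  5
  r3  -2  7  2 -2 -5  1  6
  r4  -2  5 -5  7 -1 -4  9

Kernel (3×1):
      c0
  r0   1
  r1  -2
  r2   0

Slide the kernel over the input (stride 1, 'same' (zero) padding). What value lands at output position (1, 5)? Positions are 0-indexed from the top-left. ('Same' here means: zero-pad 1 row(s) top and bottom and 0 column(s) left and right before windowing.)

The receptive field on the zero-padded input at this output position is [0 / -1 / 7]. Elementwise product with the kernel and sum: 0·1 + -1·-2.

2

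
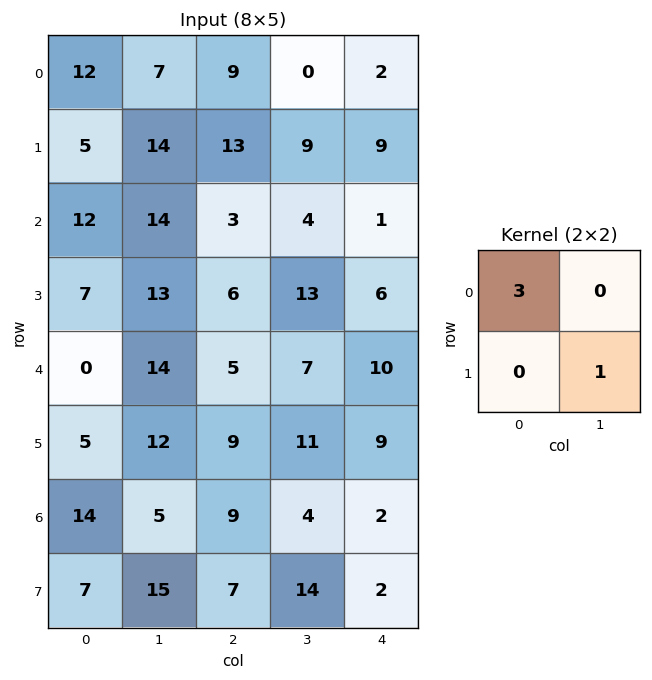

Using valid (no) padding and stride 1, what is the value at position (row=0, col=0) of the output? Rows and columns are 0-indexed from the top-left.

50

The receptive field on the input at this output position is [12 7 / 5 14]. Elementwise product with the kernel and sum: 12·3 + 14·1.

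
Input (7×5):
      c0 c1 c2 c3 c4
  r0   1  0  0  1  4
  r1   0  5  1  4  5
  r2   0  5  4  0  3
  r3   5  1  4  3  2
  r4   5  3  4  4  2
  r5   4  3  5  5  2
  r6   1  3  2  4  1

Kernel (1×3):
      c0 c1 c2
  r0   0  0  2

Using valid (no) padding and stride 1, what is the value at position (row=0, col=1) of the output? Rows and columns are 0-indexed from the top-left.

The receptive field on the input at this output position is [0 0 1]. Elementwise product with the kernel and sum: 1·2.

2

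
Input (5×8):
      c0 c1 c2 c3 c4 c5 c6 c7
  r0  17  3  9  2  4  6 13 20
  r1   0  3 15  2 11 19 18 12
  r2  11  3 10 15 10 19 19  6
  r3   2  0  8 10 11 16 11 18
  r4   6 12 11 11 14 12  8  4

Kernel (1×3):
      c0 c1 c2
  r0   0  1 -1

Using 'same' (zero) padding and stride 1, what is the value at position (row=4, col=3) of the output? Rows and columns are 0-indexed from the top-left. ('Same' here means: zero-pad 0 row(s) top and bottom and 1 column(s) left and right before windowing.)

-3

The receptive field on the zero-padded input at this output position is [11 11 14]. Elementwise product with the kernel and sum: 11·1 + 14·-1.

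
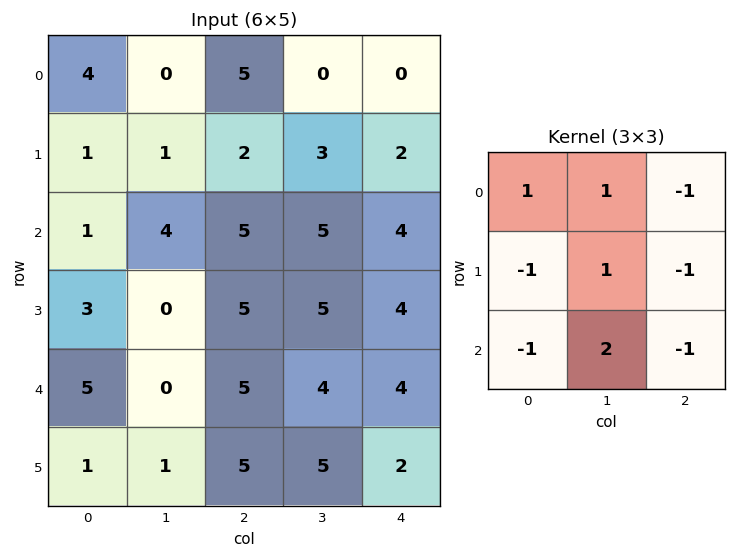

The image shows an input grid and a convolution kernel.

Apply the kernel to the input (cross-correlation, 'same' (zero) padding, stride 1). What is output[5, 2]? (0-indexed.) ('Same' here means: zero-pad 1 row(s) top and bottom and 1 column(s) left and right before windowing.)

The receptive field on the zero-padded input at this output position is [0 5 4 / 1 5 5 / 0 0 0]. Elementwise product with the kernel and sum: 0·1 + 5·1 + 4·-1 + 1·-1 + 5·1 + 5·-1 + 0·-1 + 0·2 + 0·-1.

0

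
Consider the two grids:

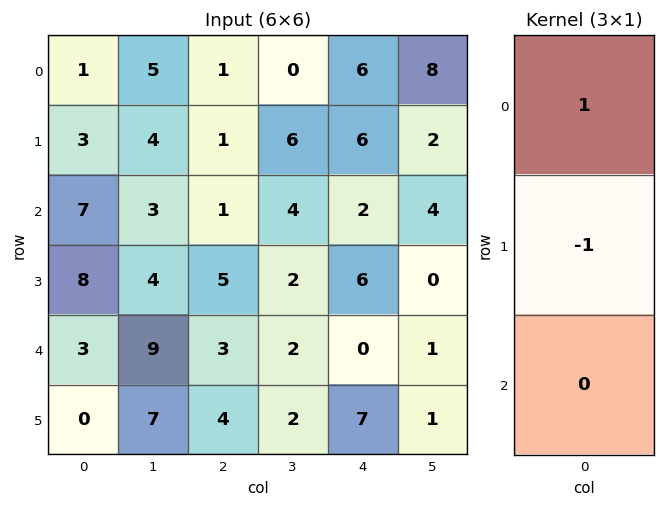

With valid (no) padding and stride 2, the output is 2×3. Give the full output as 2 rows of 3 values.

-2 0 0
-1 -4 -4

Output[0,0]: The receptive field on the input at this output position is [1 / 3 / 7]. Elementwise product with the kernel and sum: 1·1 + 3·-1.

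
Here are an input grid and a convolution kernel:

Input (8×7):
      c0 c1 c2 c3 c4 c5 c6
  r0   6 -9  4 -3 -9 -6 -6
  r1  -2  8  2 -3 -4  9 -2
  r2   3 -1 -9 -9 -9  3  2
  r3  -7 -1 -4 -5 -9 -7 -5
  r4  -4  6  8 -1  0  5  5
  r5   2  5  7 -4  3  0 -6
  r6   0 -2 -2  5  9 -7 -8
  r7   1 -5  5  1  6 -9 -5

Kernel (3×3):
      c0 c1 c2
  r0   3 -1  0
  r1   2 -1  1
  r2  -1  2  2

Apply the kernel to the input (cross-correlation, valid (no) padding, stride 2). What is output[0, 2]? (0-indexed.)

The receptive field on the input at this output position is [-9 -6 -6 / -4 9 -2 / -9 3 2]. Elementwise product with the kernel and sum: -9·3 + -6·-1 + -4·2 + 9·-1 + -2·1 + -9·-1 + 3·2 + 2·2.

-21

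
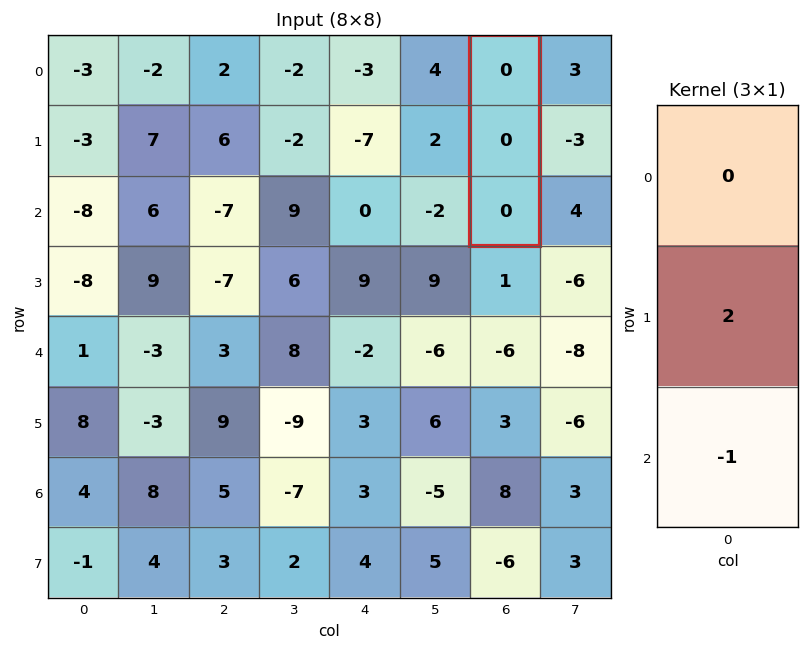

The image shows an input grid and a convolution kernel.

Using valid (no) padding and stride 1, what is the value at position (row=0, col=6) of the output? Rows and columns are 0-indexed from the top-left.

The receptive field on the input at this output position is [0 / 0 / 0]. Elementwise product with the kernel and sum: 0·2 + 0·-1.

0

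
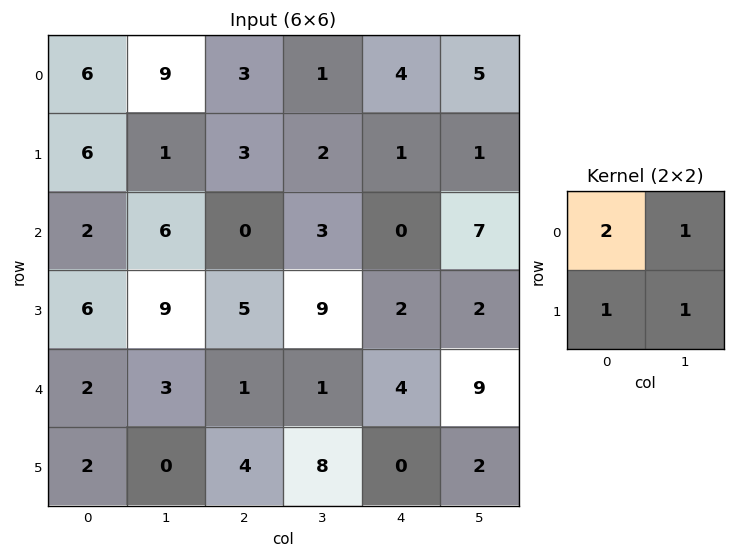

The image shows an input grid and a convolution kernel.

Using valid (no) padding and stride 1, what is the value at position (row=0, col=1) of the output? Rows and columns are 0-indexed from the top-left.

The receptive field on the input at this output position is [9 3 / 1 3]. Elementwise product with the kernel and sum: 9·2 + 3·1 + 1·1 + 3·1.

25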